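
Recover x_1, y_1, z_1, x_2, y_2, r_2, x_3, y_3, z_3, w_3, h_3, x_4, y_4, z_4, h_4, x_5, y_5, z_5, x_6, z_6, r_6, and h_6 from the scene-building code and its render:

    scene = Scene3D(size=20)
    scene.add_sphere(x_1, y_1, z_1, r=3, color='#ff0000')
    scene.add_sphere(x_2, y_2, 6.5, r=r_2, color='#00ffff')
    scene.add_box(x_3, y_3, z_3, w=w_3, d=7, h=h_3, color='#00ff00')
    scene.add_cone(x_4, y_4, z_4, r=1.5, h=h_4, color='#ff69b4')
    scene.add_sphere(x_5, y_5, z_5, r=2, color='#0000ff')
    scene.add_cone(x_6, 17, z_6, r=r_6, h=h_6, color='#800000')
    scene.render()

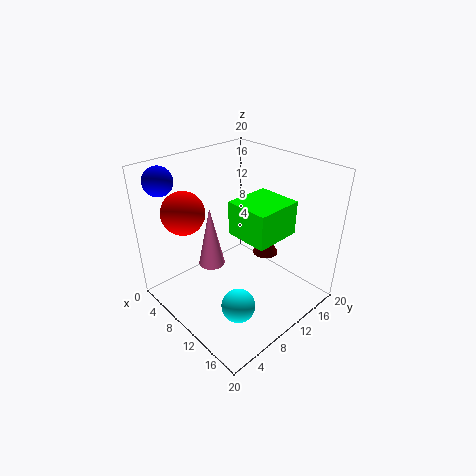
x_1 = 4.5
y_1 = 5
z_1 = 13.5
x_2 = 17
y_2 = 3.5
r_2 = 2
x_3 = 7.5
y_3 = 10.5
z_3 = 9.5
w_3 = 6.5
h_3 = 5
x_4 = 13
y_4 = 3
z_4 = 11
h_4 = 7
x_5 = 2.5
y_5 = 3
z_5 = 18
x_6 = 9
z_6 = 4
r_6 = 2
h_6 = 4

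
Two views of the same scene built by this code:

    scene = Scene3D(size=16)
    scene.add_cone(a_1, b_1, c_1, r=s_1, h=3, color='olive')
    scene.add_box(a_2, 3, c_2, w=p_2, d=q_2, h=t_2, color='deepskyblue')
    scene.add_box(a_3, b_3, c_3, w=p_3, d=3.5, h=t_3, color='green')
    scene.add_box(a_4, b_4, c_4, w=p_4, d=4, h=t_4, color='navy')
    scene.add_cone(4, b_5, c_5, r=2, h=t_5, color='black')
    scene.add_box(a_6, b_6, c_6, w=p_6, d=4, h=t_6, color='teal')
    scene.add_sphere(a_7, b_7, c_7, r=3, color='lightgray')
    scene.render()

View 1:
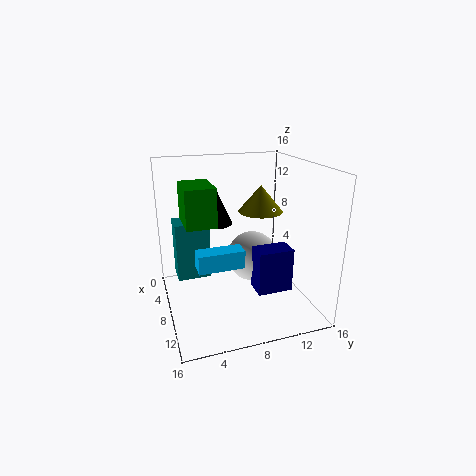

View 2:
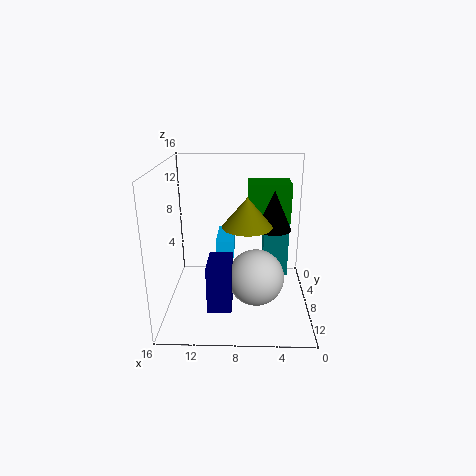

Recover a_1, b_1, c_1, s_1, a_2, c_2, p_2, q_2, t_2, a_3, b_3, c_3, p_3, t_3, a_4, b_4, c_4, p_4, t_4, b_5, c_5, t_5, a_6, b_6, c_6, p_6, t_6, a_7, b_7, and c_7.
a_1 = 7, b_1 = 11, c_1 = 10.5, s_1 = 2.5, a_2 = 8.5, c_2 = 5.5, p_2 = 2, q_2 = 5, t_2 = 2, a_3 = 2, b_3 = 2.5, c_3 = 9, p_3 = 5, t_3 = 4.5, a_4 = 8.5, b_4 = 9.5, c_4 = 2, p_4 = 2.5, t_4 = 5, b_5 = 6.5, c_5 = 8.5, t_5 = 4.5, a_6 = 2, b_6 = 1.5, c_6 = 2, p_6 = 3, t_6 = 7, a_7 = 6, b_7 = 10.5, c_7 = 4.5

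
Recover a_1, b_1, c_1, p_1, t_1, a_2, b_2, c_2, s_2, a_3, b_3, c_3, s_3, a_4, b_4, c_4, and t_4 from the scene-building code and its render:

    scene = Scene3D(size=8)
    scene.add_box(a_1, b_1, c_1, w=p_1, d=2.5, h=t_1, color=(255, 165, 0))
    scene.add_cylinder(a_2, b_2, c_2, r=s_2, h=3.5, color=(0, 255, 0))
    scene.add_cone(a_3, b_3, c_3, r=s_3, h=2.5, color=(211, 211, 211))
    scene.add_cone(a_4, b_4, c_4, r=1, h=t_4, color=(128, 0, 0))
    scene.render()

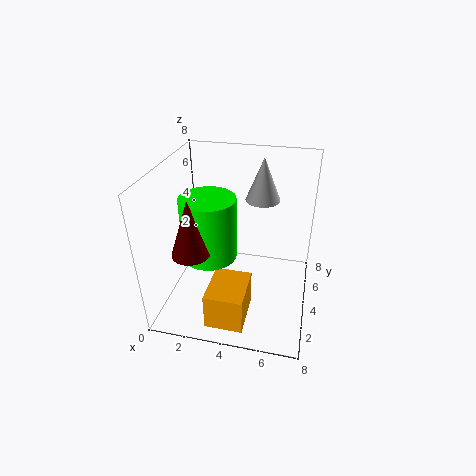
a_1 = 3, b_1 = 0.5, c_1 = 0.5, p_1 = 2, t_1 = 2, a_2 = 2.5, b_2 = 3.5, c_2 = 3, s_2 = 1.5, a_3 = 5, b_3 = 6, c_3 = 5.5, s_3 = 1, a_4 = 2, b_4 = 2, c_4 = 4, t_4 = 3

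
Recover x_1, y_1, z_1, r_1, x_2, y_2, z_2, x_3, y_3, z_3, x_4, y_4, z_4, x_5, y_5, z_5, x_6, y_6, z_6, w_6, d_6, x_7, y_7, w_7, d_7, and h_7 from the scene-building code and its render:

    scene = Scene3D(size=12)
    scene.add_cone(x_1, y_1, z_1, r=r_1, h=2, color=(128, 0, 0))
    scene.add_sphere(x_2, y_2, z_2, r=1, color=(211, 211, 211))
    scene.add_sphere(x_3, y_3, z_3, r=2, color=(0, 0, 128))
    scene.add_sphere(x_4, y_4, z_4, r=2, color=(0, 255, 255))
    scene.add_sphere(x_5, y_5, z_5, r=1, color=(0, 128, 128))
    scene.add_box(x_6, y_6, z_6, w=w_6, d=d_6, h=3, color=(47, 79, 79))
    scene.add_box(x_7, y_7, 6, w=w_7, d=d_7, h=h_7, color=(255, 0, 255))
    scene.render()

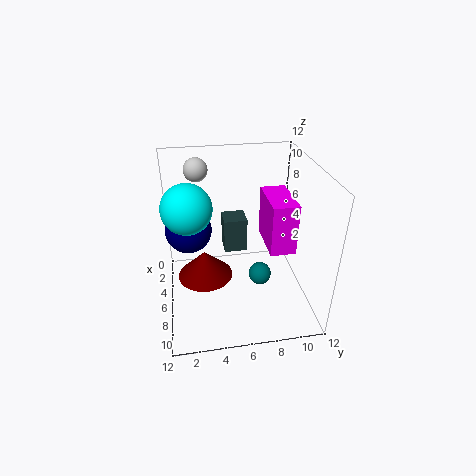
x_1 = 9, y_1 = 3, z_1 = 5, r_1 = 2, x_2 = 3, y_2 = 3, z_2 = 11, x_3 = 4, y_3 = 2, z_3 = 6, x_4 = 6, y_4 = 2, z_4 = 9, x_5 = 6, y_5 = 8, z_5 = 2, x_6 = 3, y_6 = 5, z_6 = 4, w_6 = 2, d_6 = 2, x_7 = 5, y_7 = 8, w_7 = 4, d_7 = 2, h_7 = 4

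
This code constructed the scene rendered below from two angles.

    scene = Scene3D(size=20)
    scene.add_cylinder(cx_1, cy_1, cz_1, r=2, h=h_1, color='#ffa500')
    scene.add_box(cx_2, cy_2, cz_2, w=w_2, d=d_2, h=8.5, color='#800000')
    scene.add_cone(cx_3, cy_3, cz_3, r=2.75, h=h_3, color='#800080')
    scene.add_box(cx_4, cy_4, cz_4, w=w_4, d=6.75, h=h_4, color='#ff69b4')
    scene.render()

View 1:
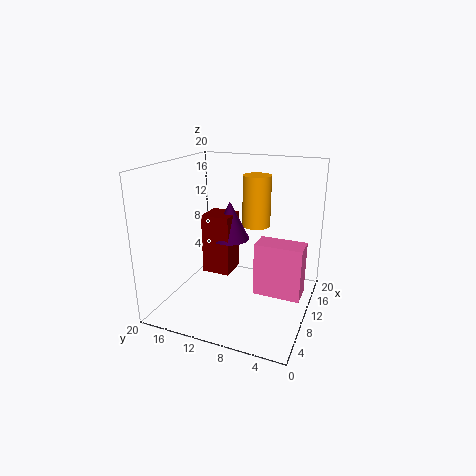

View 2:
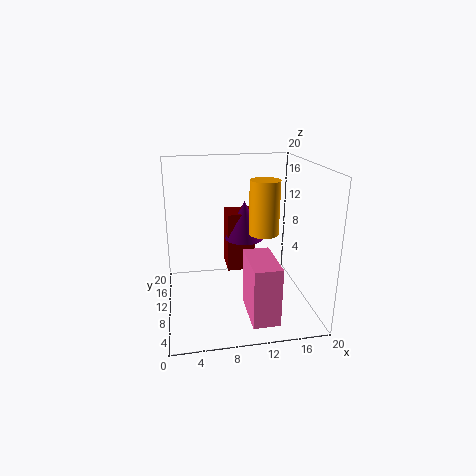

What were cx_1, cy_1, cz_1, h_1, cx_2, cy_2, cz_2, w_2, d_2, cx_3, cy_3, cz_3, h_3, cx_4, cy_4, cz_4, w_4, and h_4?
cx_1 = 13.25; cy_1 = 8.5; cz_1 = 11; h_1 = 7.25; cx_2 = 8.75; cy_2 = 11; cz_2 = 4.5; w_2 = 4; d_2 = 4; cx_3 = 11.25; cy_3 = 11.75; cz_3 = 9.25; h_3 = 5.5; cx_4 = 10.25; cy_4 = 1; cz_4 = 1.5; w_4 = 3.5; h_4 = 7.75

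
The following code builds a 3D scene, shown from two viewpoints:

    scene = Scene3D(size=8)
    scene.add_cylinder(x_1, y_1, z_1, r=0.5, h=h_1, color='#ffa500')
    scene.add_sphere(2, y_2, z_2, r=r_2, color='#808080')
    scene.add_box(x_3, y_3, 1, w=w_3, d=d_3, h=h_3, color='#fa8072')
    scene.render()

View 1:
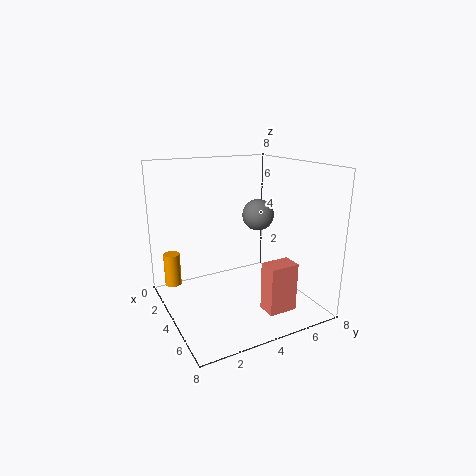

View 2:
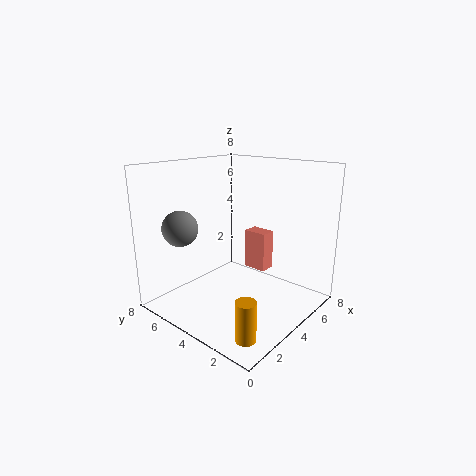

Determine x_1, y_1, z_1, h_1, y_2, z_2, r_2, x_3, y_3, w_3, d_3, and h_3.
x_1 = 1, y_1 = 1, z_1 = 0.5, h_1 = 2, y_2 = 6.5, z_2 = 4.5, r_2 = 1, x_3 = 6.5, y_3 = 4, w_3 = 1, d_3 = 1.5, h_3 = 2.5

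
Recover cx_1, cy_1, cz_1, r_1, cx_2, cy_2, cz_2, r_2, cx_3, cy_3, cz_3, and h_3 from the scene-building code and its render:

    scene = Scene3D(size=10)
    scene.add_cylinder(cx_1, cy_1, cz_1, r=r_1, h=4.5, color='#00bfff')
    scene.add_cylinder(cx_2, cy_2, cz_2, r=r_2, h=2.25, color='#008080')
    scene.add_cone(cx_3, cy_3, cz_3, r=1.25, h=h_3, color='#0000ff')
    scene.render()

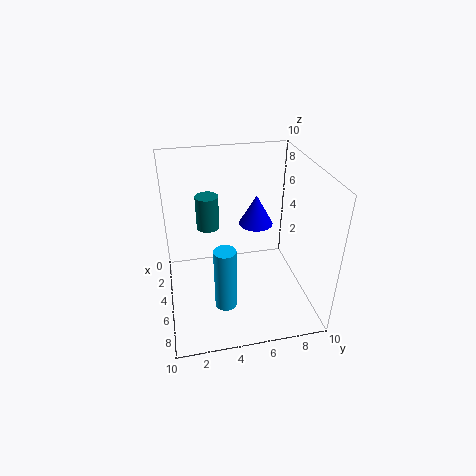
cx_1 = 6.75; cy_1 = 3.75; cz_1 = 0.75; r_1 = 0.75; cx_2 = 4.75; cy_2 = 3; cz_2 = 6; r_2 = 0.75; cx_3 = 3.25; cy_3 = 6.75; cz_3 = 5; h_3 = 2.25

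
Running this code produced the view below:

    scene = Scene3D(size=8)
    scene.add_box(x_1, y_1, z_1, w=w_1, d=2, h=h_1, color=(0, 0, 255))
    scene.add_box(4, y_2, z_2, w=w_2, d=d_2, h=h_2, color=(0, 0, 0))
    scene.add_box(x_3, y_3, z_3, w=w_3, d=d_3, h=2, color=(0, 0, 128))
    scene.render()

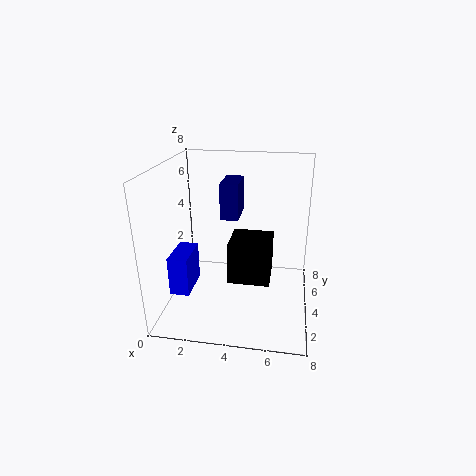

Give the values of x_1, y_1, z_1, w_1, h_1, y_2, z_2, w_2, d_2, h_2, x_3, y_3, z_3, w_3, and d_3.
x_1 = 1
y_1 = 1
z_1 = 2
w_1 = 1
h_1 = 2
y_2 = 1
z_2 = 3
w_2 = 2
d_2 = 2
h_2 = 2
x_3 = 3
y_3 = 4
z_3 = 5
w_3 = 1
d_3 = 2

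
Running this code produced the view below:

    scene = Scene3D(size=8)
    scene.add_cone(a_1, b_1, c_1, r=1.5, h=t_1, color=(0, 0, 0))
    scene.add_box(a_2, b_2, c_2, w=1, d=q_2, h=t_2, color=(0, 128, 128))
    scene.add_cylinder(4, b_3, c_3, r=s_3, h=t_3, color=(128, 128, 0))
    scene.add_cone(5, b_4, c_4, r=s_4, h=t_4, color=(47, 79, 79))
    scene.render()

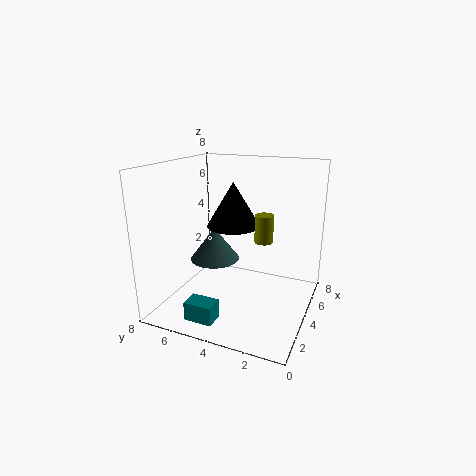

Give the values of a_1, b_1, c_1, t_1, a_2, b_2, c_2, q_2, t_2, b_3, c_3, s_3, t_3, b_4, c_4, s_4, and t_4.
a_1 = 4.5; b_1 = 4.5; c_1 = 4.5; t_1 = 2.5; a_2 = 0.5; b_2 = 4; c_2 = 0.5; q_2 = 1.5; t_2 = 1; b_3 = 2.5; c_3 = 4; s_3 = 0.5; t_3 = 1.5; b_4 = 6; c_4 = 2; s_4 = 1.5; t_4 = 2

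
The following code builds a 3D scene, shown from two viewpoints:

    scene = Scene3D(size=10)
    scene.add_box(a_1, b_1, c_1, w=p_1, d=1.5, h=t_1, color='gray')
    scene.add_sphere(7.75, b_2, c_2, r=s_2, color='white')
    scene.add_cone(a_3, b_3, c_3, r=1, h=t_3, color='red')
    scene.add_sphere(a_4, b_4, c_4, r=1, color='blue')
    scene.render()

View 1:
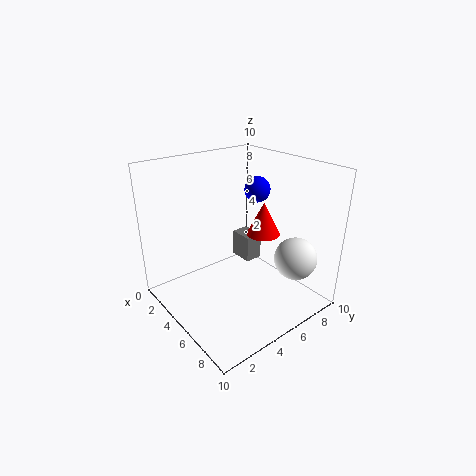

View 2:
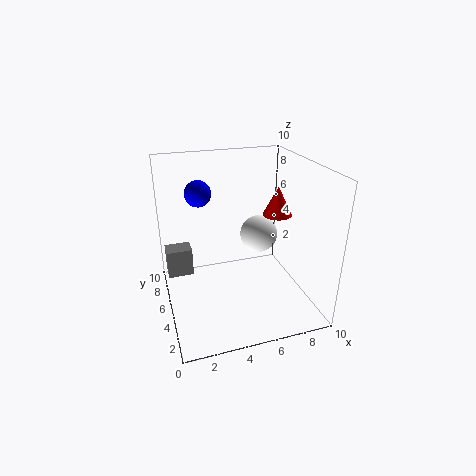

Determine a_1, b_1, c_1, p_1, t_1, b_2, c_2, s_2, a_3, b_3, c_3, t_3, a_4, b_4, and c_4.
a_1 = 0.25
b_1 = 8.25
c_1 = 0.5
p_1 = 2
t_1 = 2.25
b_2 = 8
c_2 = 3.5
s_2 = 1.5
a_3 = 7.75
b_3 = 4.75
c_3 = 6.5
t_3 = 2
a_4 = 3
b_4 = 8.5
c_4 = 7.25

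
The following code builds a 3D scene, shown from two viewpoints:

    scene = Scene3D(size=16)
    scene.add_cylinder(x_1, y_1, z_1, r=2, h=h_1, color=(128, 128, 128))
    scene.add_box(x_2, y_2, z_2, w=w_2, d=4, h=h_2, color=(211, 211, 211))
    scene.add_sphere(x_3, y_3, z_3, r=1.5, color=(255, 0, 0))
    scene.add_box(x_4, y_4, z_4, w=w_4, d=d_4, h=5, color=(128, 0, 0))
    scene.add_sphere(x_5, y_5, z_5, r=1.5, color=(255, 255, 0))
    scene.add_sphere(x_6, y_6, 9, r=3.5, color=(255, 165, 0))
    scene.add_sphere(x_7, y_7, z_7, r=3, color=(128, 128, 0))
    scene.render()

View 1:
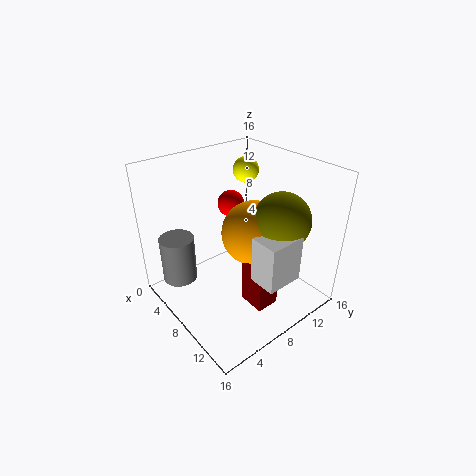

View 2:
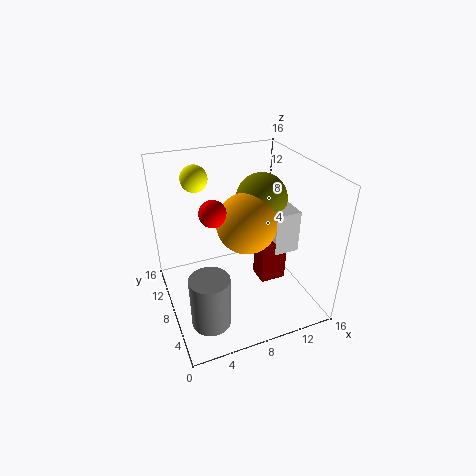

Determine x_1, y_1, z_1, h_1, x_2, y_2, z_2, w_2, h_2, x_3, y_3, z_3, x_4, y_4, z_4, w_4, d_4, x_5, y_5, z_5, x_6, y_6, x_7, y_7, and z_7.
x_1 = 3, y_1 = 3, z_1 = 2, h_1 = 5.5, x_2 = 12, y_2 = 6.5, z_2 = 5.5, w_2 = 3, h_2 = 5, x_3 = 5.5, y_3 = 9, z_3 = 11, x_4 = 10.5, y_4 = 6.5, z_4 = 2, w_4 = 3, d_4 = 2.5, x_5 = 4.5, y_5 = 12, z_5 = 14, x_6 = 9.5, y_6 = 9, x_7 = 12, y_7 = 10.5, z_7 = 11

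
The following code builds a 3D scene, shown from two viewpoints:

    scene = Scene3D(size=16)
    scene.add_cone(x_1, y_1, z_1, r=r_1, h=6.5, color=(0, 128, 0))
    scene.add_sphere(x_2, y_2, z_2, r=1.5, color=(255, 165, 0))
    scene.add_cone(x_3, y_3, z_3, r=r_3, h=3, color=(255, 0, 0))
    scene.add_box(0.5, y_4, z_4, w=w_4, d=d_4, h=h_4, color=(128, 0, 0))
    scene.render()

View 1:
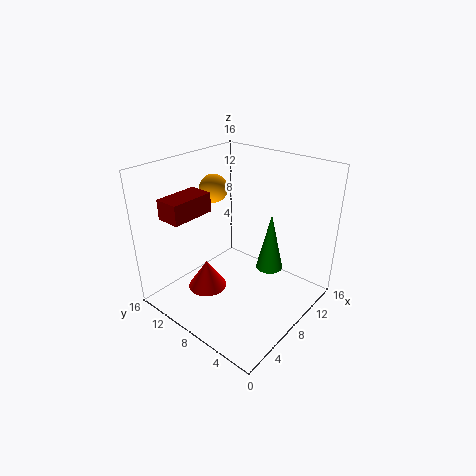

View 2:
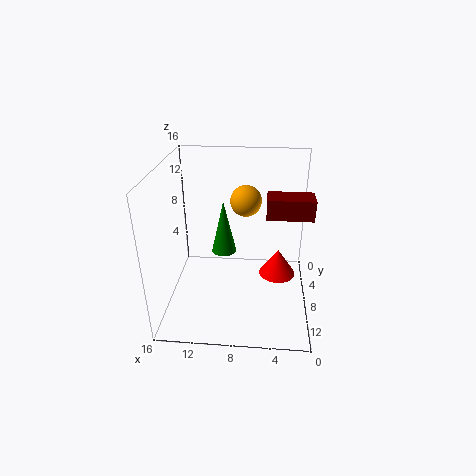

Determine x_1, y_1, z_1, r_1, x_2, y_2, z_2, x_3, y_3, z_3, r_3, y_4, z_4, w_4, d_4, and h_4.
x_1 = 10, y_1 = 5, z_1 = 4.5, r_1 = 1.5, x_2 = 7, y_2 = 10.5, z_2 = 13.5, x_3 = 3.5, y_3 = 8.5, z_3 = 4, r_3 = 2, y_4 = 9, z_4 = 12, w_4 = 4.5, d_4 = 2.5, h_4 = 2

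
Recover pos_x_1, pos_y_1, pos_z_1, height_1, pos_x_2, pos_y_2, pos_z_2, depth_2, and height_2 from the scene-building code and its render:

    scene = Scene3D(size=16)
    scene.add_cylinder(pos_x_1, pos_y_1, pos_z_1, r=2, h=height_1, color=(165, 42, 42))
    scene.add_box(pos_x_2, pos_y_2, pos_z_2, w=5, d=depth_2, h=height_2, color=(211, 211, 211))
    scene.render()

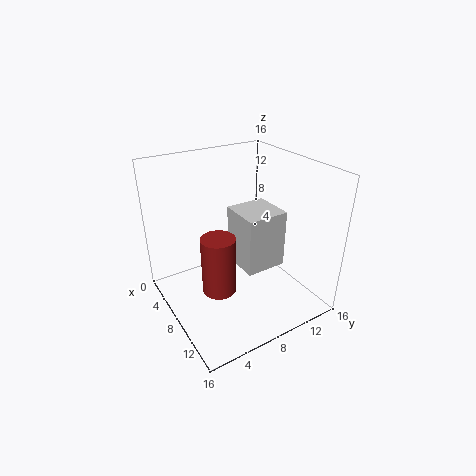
pos_x_1 = 7; pos_y_1 = 6; pos_z_1 = 1; height_1 = 7; pos_x_2 = 4; pos_y_2 = 9; pos_z_2 = 3; depth_2 = 5; height_2 = 7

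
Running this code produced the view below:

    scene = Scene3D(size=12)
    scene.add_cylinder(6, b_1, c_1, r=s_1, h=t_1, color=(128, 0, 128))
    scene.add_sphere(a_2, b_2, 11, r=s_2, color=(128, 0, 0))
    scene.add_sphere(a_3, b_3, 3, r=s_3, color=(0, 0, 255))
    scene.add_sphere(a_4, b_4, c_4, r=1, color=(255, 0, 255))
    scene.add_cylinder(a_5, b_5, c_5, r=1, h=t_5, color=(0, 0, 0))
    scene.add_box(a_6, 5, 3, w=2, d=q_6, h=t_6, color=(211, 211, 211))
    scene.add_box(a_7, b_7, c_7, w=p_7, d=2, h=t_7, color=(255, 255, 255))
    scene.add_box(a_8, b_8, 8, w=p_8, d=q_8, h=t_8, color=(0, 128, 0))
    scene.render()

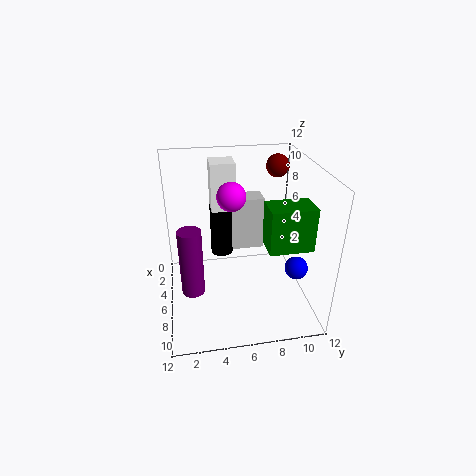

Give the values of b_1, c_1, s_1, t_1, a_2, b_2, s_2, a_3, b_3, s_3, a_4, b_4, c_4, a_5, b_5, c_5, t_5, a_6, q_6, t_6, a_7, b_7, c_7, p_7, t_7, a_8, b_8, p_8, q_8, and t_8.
b_1 = 2; c_1 = 1; s_1 = 1; t_1 = 6; a_2 = 3; b_2 = 10; s_2 = 1; a_3 = 7; b_3 = 11; s_3 = 1; a_4 = 9; b_4 = 5; c_4 = 11; a_5 = 3; b_5 = 5; c_5 = 3; t_5 = 5; a_6 = 1; q_6 = 4; t_6 = 5; a_7 = 3; b_7 = 4; c_7 = 8; p_7 = 2; t_7 = 4; a_8 = 10; b_8 = 7; p_8 = 2; q_8 = 3; t_8 = 3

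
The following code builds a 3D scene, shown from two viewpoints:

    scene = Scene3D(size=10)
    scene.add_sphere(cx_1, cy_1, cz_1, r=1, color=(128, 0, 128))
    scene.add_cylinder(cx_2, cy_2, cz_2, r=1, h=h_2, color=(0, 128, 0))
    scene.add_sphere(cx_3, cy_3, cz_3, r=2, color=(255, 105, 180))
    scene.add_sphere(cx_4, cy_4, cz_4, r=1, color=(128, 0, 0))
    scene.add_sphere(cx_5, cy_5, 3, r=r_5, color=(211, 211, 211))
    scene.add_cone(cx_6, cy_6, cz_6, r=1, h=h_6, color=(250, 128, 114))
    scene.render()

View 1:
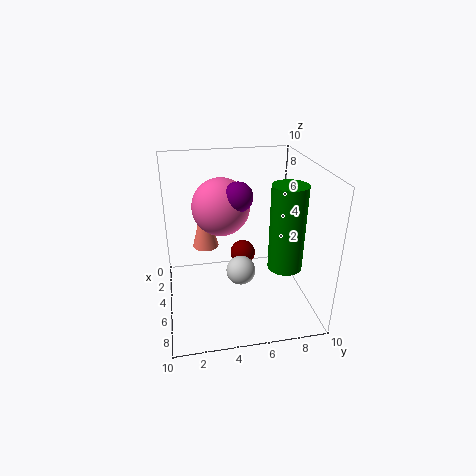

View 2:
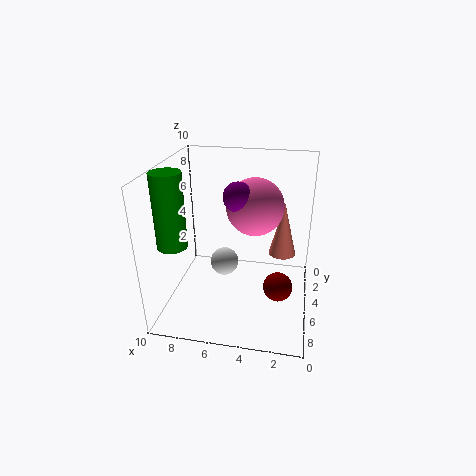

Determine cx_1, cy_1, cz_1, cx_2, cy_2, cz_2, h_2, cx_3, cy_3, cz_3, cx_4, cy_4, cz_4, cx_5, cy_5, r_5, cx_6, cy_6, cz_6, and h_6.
cx_1 = 5; cy_1 = 5; cz_1 = 8; cx_2 = 9; cy_2 = 7; cz_2 = 5; h_2 = 5; cx_3 = 4; cy_3 = 4; cz_3 = 7; cx_4 = 2; cy_4 = 6; cz_4 = 2; cx_5 = 6; cy_5 = 5; r_5 = 1; cx_6 = 2; cy_6 = 3; cz_6 = 3; h_6 = 4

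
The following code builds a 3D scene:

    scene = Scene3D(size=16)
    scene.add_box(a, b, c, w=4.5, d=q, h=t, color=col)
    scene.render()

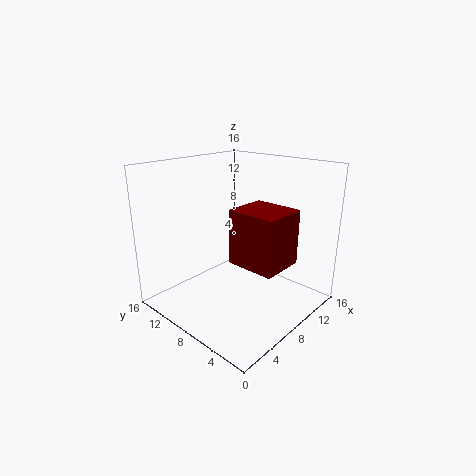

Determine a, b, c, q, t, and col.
a = 4.5, b = 1, c = 7, q = 5, t = 5.5, col = 'maroon'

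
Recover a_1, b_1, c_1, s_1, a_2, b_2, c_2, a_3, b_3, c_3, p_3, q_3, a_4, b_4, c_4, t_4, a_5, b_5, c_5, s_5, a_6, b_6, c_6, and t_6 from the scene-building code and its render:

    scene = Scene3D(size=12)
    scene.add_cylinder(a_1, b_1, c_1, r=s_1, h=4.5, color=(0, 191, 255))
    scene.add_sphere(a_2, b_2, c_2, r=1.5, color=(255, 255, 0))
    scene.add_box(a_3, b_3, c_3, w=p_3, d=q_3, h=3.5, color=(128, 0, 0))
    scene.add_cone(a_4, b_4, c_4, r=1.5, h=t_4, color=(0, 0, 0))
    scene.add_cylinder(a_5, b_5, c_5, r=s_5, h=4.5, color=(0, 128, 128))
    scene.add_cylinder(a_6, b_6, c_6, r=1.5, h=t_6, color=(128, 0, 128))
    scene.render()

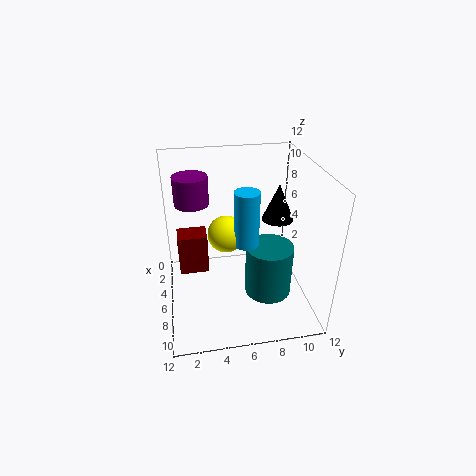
a_1 = 7
b_1 = 6.5
c_1 = 6
s_1 = 1
a_2 = 6
b_2 = 5
c_2 = 6.5
a_3 = 3.5
b_3 = 1
c_3 = 2.5
p_3 = 2
q_3 = 2.5
a_4 = 2.5
b_4 = 10.5
c_4 = 5.5
t_4 = 3.5
a_5 = 7
b_5 = 8.5
c_5 = 1
s_5 = 2
a_6 = 3
b_6 = 2.5
c_6 = 8
t_6 = 2.5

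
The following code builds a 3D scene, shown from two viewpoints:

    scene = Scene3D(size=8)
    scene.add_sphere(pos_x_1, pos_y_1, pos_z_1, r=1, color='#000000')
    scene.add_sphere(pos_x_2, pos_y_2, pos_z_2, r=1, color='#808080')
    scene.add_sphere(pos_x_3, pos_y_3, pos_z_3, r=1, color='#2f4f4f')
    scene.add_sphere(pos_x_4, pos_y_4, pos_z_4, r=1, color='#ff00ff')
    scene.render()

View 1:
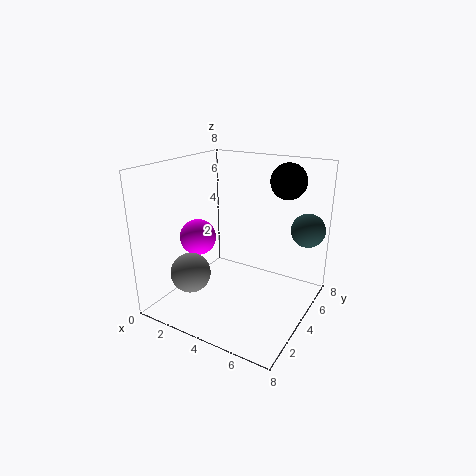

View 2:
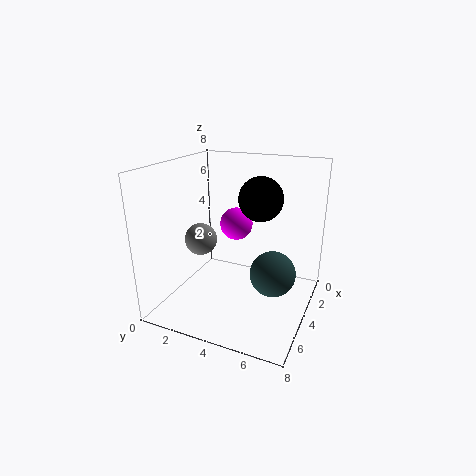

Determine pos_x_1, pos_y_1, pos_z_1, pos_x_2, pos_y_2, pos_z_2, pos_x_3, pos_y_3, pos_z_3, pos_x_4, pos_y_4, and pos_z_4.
pos_x_1 = 6, pos_y_1 = 6, pos_z_1 = 7, pos_x_2 = 3, pos_y_2 = 1, pos_z_2 = 3, pos_x_3 = 7, pos_y_3 = 7, pos_z_3 = 4, pos_x_4 = 2, pos_y_4 = 3, pos_z_4 = 4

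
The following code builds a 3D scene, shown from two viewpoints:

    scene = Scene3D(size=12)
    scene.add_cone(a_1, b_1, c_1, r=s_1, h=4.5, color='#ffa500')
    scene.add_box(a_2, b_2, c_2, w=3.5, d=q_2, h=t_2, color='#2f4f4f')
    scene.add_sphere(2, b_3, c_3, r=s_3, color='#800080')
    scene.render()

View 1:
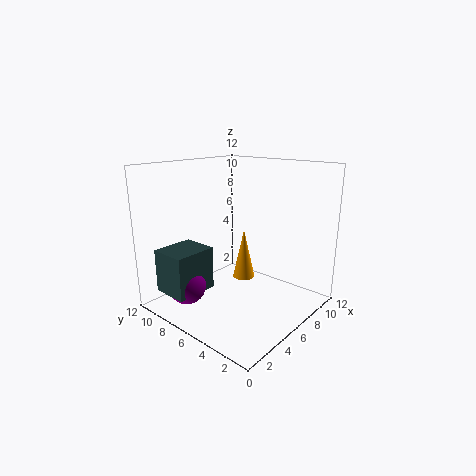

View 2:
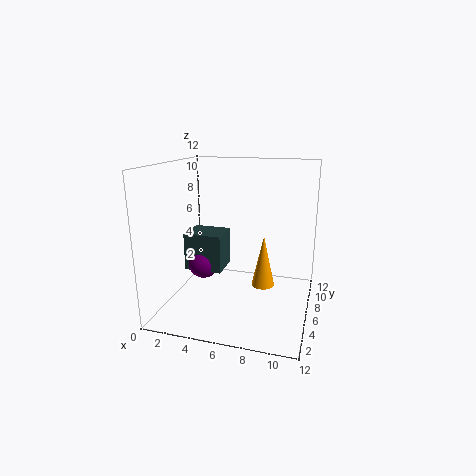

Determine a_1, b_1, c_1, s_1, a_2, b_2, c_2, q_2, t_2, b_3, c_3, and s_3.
a_1 = 8
b_1 = 7
c_1 = 1.5
s_1 = 1
a_2 = 0.5
b_2 = 7
c_2 = 2
q_2 = 3
t_2 = 3.5
b_3 = 8
c_3 = 2.5
s_3 = 1.5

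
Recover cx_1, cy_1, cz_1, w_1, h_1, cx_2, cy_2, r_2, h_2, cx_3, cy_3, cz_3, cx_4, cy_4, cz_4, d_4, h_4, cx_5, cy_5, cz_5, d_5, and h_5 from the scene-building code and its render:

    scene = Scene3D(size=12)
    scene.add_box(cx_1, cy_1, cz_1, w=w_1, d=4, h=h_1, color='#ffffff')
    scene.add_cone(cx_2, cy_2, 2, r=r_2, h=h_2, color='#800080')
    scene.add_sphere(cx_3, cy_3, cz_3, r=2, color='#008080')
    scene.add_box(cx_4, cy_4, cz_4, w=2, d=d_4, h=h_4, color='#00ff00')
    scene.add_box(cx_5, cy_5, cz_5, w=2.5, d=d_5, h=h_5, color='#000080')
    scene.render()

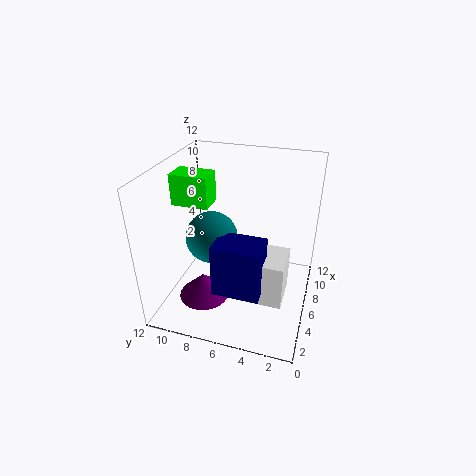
cx_1 = 2; cy_1 = 1.5; cz_1 = 3; w_1 = 3; h_1 = 3.5; cx_2 = 3; cy_2 = 8; r_2 = 2; h_2 = 2; cx_3 = 4; cy_3 = 7.5; cz_3 = 7; cx_4 = 4.5; cy_4 = 8; cz_4 = 9; d_4 = 3; h_4 = 2.5; cx_5 = 1; cy_5 = 3; cz_5 = 4; d_5 = 3.5; h_5 = 4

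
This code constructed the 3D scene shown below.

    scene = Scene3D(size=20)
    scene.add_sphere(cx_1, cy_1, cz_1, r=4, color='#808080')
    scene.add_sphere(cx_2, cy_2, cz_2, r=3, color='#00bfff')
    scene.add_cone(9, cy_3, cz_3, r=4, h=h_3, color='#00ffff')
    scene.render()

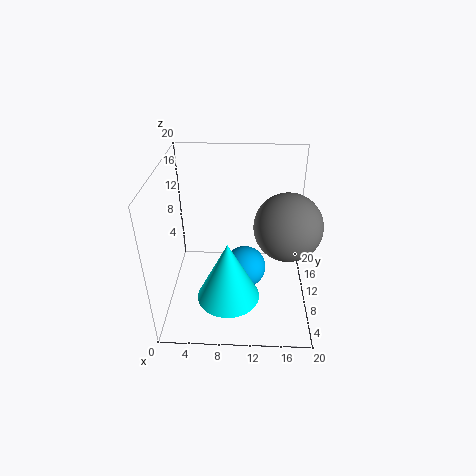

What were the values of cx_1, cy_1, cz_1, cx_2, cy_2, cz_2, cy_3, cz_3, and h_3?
cx_1 = 16
cy_1 = 5
cz_1 = 15
cx_2 = 11
cy_2 = 10
cz_2 = 5
cy_3 = 4
cz_3 = 5
h_3 = 8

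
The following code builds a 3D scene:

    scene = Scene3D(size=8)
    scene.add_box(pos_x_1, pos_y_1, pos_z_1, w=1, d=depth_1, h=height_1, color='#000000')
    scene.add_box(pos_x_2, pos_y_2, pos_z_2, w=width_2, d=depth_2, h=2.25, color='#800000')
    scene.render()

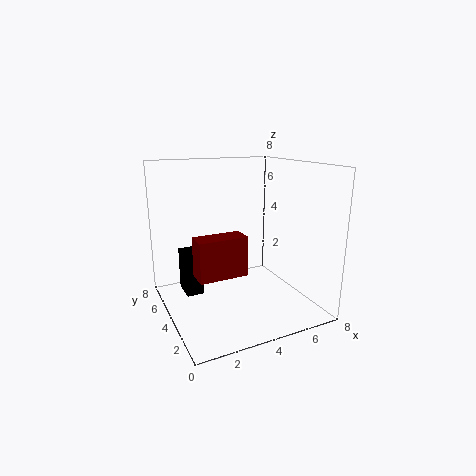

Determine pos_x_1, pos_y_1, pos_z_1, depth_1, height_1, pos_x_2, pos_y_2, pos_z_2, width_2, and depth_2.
pos_x_1 = 1.25
pos_y_1 = 5
pos_z_1 = 0.5
depth_1 = 1.5
height_1 = 2.5
pos_x_2 = 1.5
pos_y_2 = 3.25
pos_z_2 = 2
width_2 = 2.75
depth_2 = 1.25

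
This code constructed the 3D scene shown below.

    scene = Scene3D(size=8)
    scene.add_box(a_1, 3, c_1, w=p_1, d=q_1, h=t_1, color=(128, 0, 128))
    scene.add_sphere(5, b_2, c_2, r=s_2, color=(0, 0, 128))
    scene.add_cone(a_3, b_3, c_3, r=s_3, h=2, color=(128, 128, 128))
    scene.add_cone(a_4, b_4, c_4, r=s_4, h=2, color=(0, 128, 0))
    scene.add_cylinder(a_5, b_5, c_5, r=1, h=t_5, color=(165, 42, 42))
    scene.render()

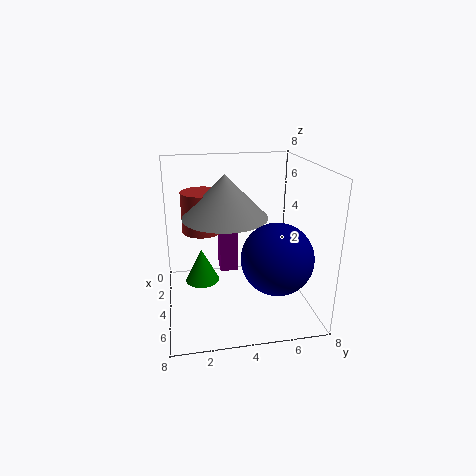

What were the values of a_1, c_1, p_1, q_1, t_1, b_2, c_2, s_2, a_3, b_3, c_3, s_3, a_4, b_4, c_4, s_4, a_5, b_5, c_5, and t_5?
a_1 = 3
c_1 = 2
p_1 = 1
q_1 = 1
t_1 = 3
b_2 = 6
c_2 = 3
s_2 = 2
a_3 = 6
b_3 = 3
c_3 = 6
s_3 = 2
a_4 = 3
b_4 = 2
c_4 = 1
s_4 = 1
a_5 = 5
b_5 = 2
c_5 = 5
t_5 = 2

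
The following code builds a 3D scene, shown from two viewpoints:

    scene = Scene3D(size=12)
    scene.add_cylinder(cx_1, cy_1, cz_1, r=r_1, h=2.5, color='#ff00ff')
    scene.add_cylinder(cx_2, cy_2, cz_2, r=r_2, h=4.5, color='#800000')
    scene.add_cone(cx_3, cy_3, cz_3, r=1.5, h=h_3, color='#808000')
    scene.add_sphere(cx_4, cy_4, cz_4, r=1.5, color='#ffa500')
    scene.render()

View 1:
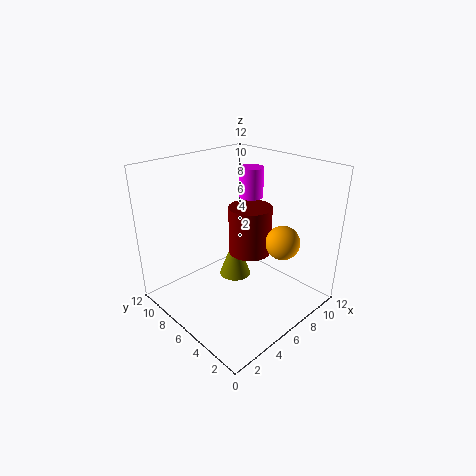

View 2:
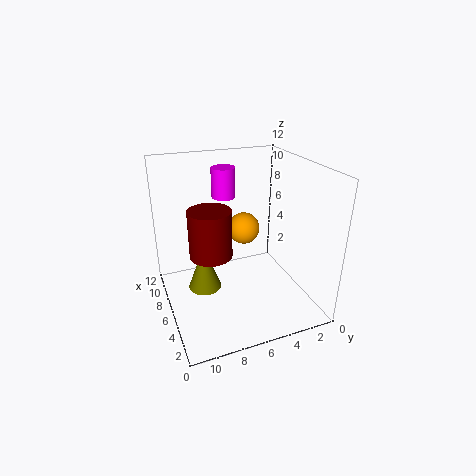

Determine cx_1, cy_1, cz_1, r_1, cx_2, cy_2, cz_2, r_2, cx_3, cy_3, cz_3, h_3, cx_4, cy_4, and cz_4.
cx_1 = 8, cy_1 = 6.5, cz_1 = 9, r_1 = 1, cx_2 = 9, cy_2 = 7.5, cz_2 = 3, r_2 = 2, cx_3 = 8, cy_3 = 8.5, cz_3 = 0.5, h_3 = 4, cx_4 = 9.5, cy_4 = 4, cz_4 = 5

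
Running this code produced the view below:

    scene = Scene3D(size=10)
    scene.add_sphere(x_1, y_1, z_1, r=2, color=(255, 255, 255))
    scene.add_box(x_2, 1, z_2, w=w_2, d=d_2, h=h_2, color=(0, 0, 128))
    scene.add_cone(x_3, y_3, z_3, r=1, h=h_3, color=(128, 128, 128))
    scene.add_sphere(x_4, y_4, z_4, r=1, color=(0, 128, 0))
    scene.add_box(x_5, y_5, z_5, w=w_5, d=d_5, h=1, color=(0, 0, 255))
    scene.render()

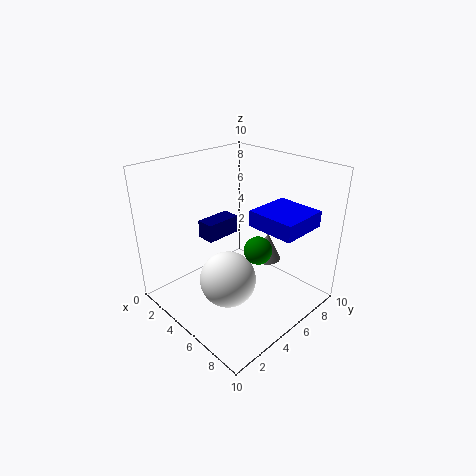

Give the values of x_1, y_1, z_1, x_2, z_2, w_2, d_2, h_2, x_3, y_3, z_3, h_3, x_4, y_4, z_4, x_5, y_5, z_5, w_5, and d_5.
x_1 = 5, y_1 = 4, z_1 = 2, x_2 = 6, z_2 = 7, w_2 = 1, d_2 = 2, h_2 = 1, x_3 = 6, y_3 = 7, z_3 = 3, h_3 = 2, x_4 = 6, y_4 = 6, z_4 = 4, x_5 = 7, y_5 = 4, z_5 = 7, w_5 = 3, d_5 = 3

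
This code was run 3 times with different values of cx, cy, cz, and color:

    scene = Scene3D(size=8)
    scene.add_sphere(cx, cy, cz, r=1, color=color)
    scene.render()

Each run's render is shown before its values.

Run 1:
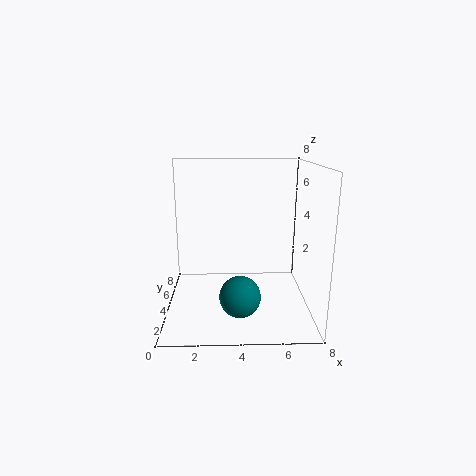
cx = 4; cy = 1; cz = 2; color = 'teal'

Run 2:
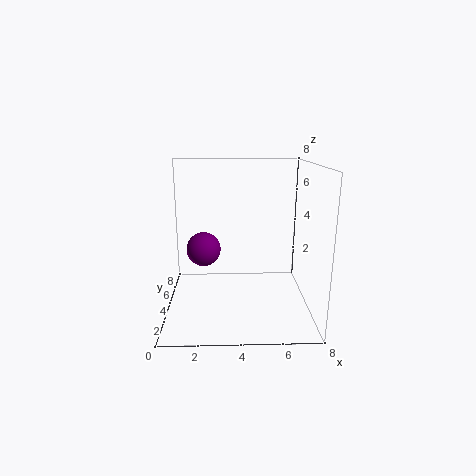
cx = 2; cy = 5; cz = 3; color = 'purple'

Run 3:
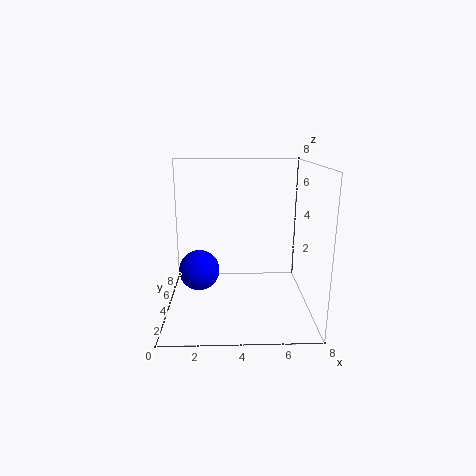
cx = 2; cy = 2; cz = 3; color = 'blue'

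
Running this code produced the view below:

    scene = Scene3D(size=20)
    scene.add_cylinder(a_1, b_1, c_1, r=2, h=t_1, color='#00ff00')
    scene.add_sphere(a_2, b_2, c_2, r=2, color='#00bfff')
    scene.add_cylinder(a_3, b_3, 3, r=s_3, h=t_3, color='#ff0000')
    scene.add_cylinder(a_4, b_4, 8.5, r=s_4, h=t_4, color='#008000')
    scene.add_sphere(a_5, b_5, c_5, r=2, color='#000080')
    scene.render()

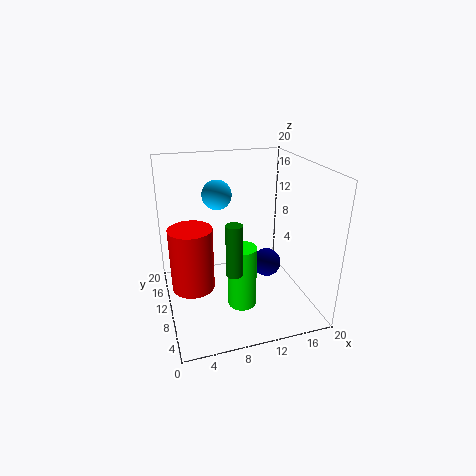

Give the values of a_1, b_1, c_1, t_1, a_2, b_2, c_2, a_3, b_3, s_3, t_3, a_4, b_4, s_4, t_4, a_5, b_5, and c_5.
a_1 = 10
b_1 = 8
c_1 = 0.5
t_1 = 9
a_2 = 7.5
b_2 = 11.5
c_2 = 16
a_3 = 3.5
b_3 = 10.5
s_3 = 3
t_3 = 9
a_4 = 7.5
b_4 = 3.5
s_4 = 1
t_4 = 6.5
a_5 = 14
b_5 = 9
c_5 = 6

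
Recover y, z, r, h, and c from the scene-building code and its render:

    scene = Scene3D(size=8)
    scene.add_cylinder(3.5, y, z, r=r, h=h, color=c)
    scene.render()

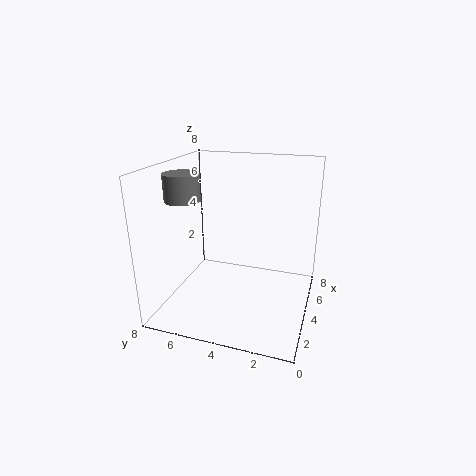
y = 7
z = 6
r = 1
h = 1.5
c = 'gray'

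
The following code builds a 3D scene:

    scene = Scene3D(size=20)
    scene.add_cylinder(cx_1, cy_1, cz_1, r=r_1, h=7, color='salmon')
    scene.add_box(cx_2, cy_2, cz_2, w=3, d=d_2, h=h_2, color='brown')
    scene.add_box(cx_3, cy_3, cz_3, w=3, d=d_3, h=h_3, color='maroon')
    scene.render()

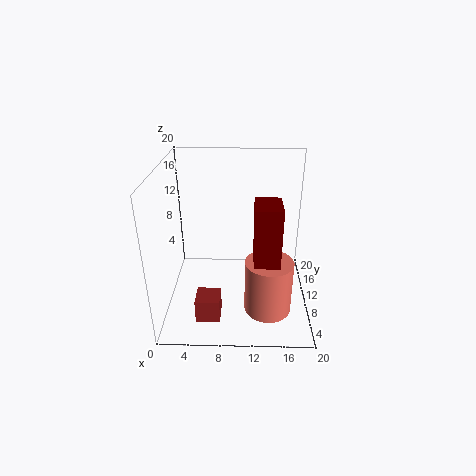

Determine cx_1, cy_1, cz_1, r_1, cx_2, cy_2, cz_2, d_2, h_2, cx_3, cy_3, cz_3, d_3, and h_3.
cx_1 = 14; cy_1 = 4; cz_1 = 3; r_1 = 3; cx_2 = 5; cy_2 = 1; cz_2 = 3; d_2 = 3; h_2 = 3; cx_3 = 12; cy_3 = 1; cz_3 = 11; d_3 = 4; h_3 = 7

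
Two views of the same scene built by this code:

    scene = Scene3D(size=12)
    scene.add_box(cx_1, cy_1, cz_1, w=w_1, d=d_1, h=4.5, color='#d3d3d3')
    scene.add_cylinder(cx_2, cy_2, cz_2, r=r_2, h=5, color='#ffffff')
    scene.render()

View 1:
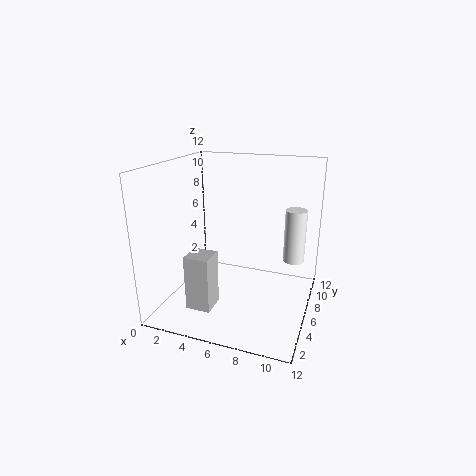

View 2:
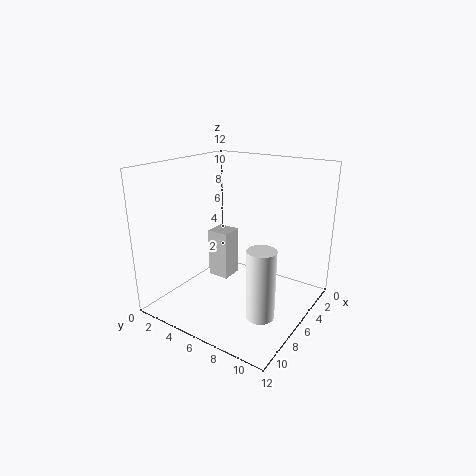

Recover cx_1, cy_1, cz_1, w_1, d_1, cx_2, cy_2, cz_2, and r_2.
cx_1 = 3; cy_1 = 2; cz_1 = 1; w_1 = 2; d_1 = 2; cx_2 = 10; cy_2 = 10.5; cz_2 = 2.5; r_2 = 1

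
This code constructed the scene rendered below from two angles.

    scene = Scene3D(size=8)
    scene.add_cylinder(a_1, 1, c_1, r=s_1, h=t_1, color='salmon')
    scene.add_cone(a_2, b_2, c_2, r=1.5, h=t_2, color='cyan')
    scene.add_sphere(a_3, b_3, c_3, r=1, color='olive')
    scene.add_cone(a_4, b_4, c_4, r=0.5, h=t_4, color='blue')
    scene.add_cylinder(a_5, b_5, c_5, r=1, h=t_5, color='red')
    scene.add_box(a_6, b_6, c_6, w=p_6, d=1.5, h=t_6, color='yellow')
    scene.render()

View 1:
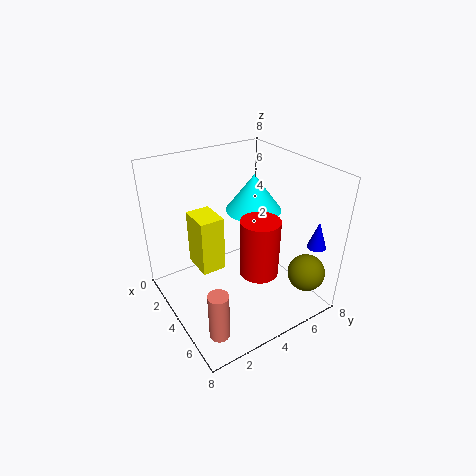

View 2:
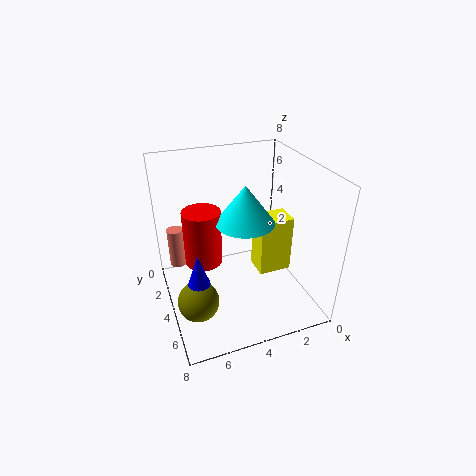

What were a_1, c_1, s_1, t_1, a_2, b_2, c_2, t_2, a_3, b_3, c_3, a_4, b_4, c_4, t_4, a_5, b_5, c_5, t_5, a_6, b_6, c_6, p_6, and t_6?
a_1 = 7
c_1 = 1
s_1 = 0.5
t_1 = 2.5
a_2 = 4
b_2 = 5
c_2 = 5.5
t_2 = 2
a_3 = 7
b_3 = 6.5
c_3 = 2.5
a_4 = 7
b_4 = 7
c_4 = 4
t_4 = 1.5
a_5 = 6
b_5 = 4
c_5 = 3
t_5 = 3
a_6 = 0.5
b_6 = 2.5
c_6 = 1
p_6 = 2
t_6 = 3.5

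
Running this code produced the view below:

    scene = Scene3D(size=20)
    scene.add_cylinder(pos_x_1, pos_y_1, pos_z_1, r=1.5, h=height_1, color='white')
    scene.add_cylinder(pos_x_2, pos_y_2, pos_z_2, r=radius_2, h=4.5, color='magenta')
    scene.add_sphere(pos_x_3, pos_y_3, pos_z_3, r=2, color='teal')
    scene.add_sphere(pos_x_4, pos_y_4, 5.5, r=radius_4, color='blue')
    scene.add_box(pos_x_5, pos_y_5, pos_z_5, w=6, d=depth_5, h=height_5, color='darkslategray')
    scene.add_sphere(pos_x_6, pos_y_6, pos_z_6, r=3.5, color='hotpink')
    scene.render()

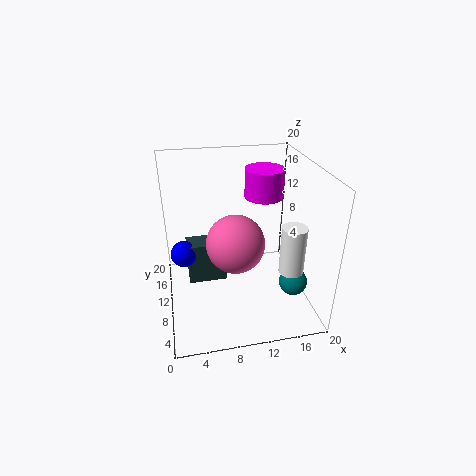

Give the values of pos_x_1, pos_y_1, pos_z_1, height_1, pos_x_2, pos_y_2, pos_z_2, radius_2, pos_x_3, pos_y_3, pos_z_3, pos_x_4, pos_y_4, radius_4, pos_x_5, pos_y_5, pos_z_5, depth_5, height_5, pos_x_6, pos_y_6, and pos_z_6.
pos_x_1 = 15; pos_y_1 = 2.5; pos_z_1 = 9; height_1 = 6; pos_x_2 = 15.5; pos_y_2 = 16.5; pos_z_2 = 13; radius_2 = 3; pos_x_3 = 17.5; pos_y_3 = 7; pos_z_3 = 3.5; pos_x_4 = 2.5; pos_y_4 = 14.5; radius_4 = 2; pos_x_5 = 3; pos_y_5 = 13.5; pos_z_5 = 0.5; depth_5 = 3.5; height_5 = 6.5; pos_x_6 = 8.5; pos_y_6 = 4.5; pos_z_6 = 12.5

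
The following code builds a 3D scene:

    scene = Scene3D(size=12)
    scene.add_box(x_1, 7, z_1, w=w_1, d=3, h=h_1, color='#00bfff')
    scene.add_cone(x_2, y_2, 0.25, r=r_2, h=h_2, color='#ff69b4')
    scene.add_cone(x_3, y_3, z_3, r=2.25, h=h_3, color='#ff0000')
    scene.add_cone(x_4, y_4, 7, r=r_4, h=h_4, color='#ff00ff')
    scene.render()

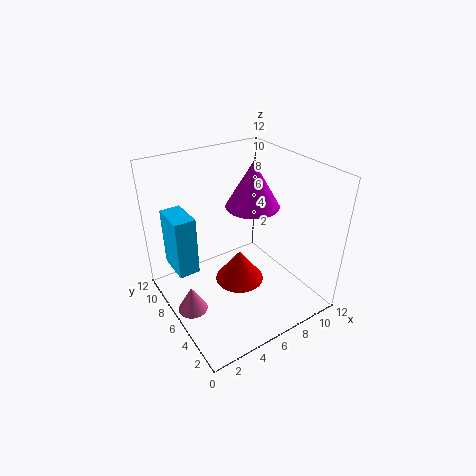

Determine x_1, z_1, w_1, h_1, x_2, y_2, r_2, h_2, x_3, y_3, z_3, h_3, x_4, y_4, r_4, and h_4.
x_1 = 1, z_1 = 3.25, w_1 = 1.75, h_1 = 5, x_2 = 1.5, y_2 = 6.25, r_2 = 1.25, h_2 = 2.25, x_3 = 7, y_3 = 7.25, z_3 = 0.5, h_3 = 3, x_4 = 9.25, y_4 = 8.5, r_4 = 2.5, h_4 = 4.25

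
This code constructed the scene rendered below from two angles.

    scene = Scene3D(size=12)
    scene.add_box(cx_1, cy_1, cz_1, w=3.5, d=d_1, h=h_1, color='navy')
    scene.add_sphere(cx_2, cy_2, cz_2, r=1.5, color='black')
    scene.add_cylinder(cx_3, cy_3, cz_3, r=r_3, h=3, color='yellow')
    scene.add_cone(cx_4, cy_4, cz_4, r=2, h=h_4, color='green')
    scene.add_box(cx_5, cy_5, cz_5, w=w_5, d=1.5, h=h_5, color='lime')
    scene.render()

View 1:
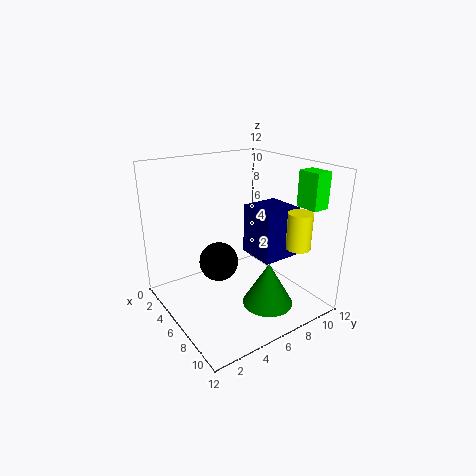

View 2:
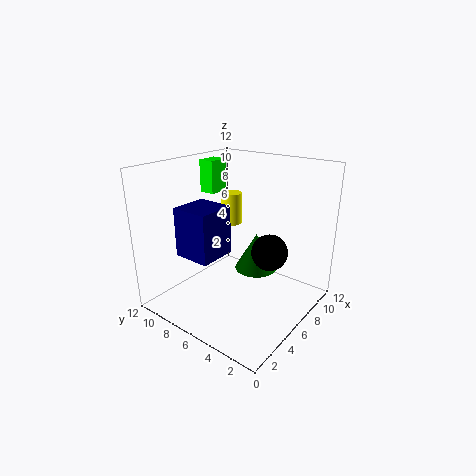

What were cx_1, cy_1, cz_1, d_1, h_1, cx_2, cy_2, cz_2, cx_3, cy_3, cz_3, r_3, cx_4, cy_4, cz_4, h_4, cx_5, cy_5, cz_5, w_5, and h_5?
cx_1 = 4, cy_1 = 8, cz_1 = 3.5, d_1 = 3.5, h_1 = 4.5, cx_2 = 7, cy_2 = 3.5, cz_2 = 5, cx_3 = 9.5, cy_3 = 9.5, cz_3 = 5.5, r_3 = 1, cx_4 = 9.5, cy_4 = 6.5, cz_4 = 1.5, h_4 = 3.5, cx_5 = 8, cy_5 = 10.5, cz_5 = 8.5, w_5 = 2, h_5 = 3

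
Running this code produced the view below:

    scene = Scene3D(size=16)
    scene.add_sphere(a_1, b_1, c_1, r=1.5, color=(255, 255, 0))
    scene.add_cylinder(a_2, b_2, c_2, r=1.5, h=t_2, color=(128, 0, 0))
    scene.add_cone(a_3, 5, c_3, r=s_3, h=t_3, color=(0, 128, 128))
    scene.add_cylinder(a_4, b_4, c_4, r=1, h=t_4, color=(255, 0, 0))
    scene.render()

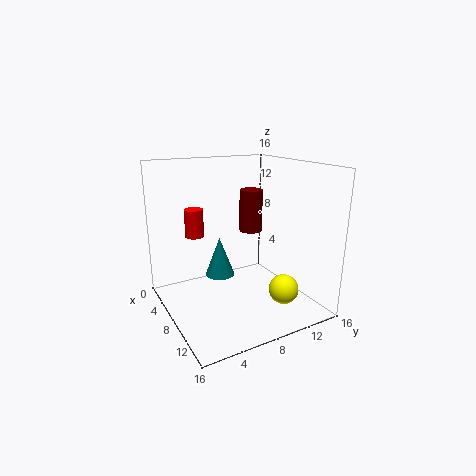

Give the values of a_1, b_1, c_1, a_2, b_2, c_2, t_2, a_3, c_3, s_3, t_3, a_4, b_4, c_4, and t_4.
a_1 = 14
b_1 = 10
c_1 = 4
a_2 = 2.5
b_2 = 13
c_2 = 6.5
t_2 = 5.5
a_3 = 9.5
c_3 = 5
s_3 = 1.5
t_3 = 4
a_4 = 6.5
b_4 = 3.5
c_4 = 8.5
t_4 = 3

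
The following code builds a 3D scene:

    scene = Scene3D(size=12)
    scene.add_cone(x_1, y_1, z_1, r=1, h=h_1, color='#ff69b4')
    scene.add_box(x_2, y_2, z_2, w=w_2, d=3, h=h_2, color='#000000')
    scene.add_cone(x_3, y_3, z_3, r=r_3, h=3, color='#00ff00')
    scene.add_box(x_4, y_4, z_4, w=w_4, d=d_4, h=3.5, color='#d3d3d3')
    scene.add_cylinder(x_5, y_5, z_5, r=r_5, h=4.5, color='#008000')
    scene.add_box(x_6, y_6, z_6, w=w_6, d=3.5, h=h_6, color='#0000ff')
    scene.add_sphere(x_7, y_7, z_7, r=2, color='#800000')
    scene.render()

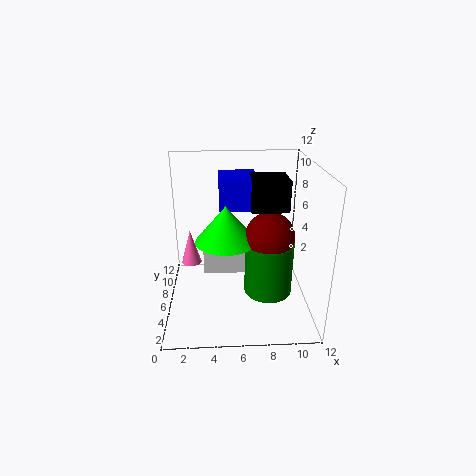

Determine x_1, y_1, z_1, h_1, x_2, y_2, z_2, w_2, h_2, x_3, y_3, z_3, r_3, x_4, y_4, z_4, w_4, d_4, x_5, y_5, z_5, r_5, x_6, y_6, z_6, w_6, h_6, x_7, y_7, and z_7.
x_1 = 1.5, y_1 = 11, z_1 = 1, h_1 = 3.5, x_2 = 7, y_2 = 5, z_2 = 8.5, w_2 = 3, h_2 = 2.5, x_3 = 5, y_3 = 5.5, z_3 = 6, r_3 = 2.5, x_4 = 3, y_4 = 7, z_4 = 2, w_4 = 4, d_4 = 2, x_5 = 8.5, y_5 = 5, z_5 = 1.5, r_5 = 2, x_6 = 4.5, y_6 = 5.5, z_6 = 8.5, w_6 = 3, h_6 = 2.5, x_7 = 8.5, y_7 = 5, z_7 = 6.5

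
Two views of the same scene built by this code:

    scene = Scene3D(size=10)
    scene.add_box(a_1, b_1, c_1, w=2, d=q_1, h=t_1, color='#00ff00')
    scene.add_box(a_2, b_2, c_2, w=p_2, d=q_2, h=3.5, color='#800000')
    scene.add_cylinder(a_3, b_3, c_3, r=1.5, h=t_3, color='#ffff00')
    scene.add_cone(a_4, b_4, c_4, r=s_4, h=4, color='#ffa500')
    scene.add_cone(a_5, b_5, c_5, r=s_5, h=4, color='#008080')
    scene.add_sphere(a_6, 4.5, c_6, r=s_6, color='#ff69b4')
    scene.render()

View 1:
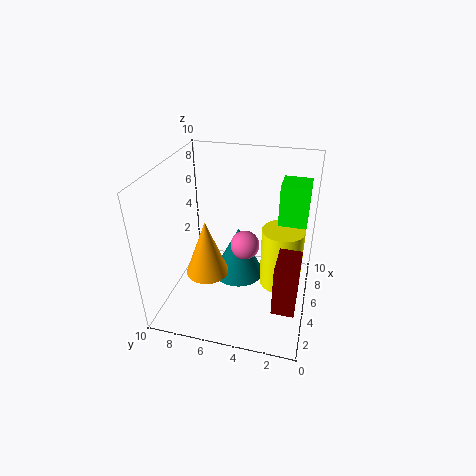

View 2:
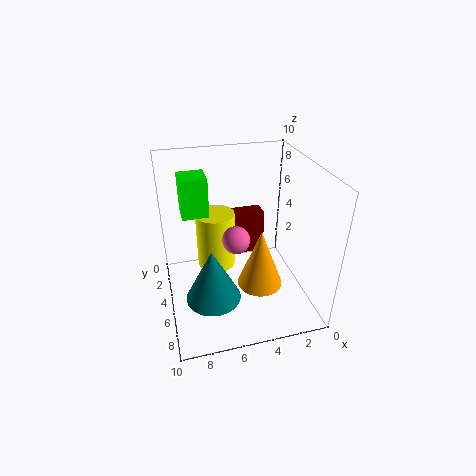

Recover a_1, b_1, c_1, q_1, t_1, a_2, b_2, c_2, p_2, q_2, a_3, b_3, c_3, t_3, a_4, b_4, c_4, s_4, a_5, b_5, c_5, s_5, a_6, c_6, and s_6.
a_1 = 6.5; b_1 = 0.5; c_1 = 5.5; q_1 = 2; t_1 = 3; a_2 = 2; b_2 = 0.5; c_2 = 1.5; p_2 = 2.5; q_2 = 1.5; a_3 = 6; b_3 = 2; c_3 = 1; t_3 = 4.5; a_4 = 4; b_4 = 7; c_4 = 2.5; s_4 = 1.5; a_5 = 7; b_5 = 5.5; c_5 = 0.5; s_5 = 2; a_6 = 5; c_6 = 4.5; s_6 = 1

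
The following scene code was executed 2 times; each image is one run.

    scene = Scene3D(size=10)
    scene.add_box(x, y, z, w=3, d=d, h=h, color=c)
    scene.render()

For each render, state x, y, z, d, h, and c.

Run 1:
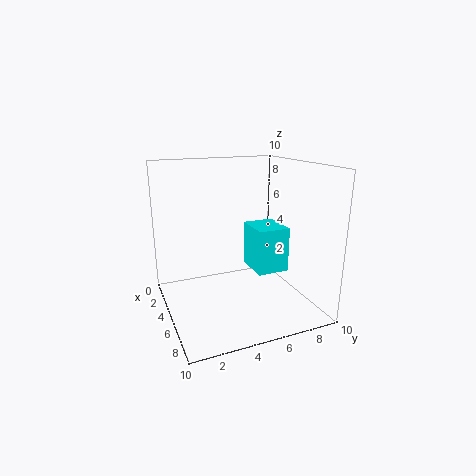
x = 1.5
y = 7
z = 1.5
d = 2.5
h = 3.5
c = 'cyan'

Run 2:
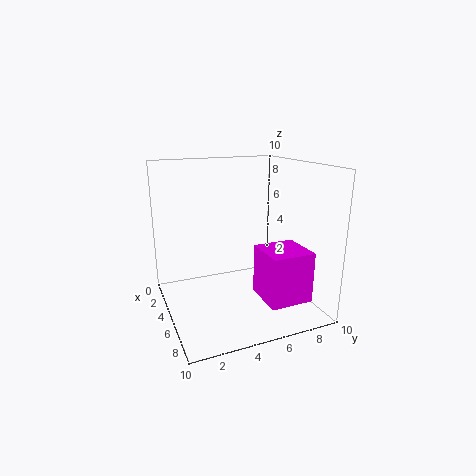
x = 5.5
y = 6
z = 1
d = 3
h = 3.5
c = 'magenta'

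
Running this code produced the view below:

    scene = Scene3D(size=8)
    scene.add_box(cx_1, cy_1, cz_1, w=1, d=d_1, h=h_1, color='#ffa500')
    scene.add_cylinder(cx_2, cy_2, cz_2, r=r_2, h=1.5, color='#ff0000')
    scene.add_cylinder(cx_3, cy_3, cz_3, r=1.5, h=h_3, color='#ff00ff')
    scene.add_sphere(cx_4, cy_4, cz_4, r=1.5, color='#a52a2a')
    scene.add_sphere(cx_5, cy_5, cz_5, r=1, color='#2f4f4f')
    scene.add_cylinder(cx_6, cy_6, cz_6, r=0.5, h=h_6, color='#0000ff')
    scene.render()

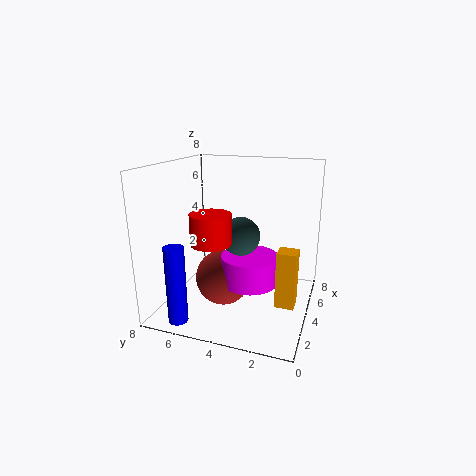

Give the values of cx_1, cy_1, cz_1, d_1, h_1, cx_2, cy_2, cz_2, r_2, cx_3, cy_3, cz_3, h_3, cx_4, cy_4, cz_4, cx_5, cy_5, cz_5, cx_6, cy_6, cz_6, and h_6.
cx_1 = 2.5, cy_1 = 0.5, cz_1 = 1, d_1 = 1, h_1 = 3, cx_2 = 1.5, cy_2 = 4.5, cz_2 = 4.5, r_2 = 1, cx_3 = 3, cy_3 = 3, cz_3 = 2, h_3 = 1.5, cx_4 = 3, cy_4 = 4.5, cz_4 = 2, cx_5 = 3, cy_5 = 3.5, cz_5 = 4.5, cx_6 = 0.5, cy_6 = 6, cz_6 = 0.5, h_6 = 4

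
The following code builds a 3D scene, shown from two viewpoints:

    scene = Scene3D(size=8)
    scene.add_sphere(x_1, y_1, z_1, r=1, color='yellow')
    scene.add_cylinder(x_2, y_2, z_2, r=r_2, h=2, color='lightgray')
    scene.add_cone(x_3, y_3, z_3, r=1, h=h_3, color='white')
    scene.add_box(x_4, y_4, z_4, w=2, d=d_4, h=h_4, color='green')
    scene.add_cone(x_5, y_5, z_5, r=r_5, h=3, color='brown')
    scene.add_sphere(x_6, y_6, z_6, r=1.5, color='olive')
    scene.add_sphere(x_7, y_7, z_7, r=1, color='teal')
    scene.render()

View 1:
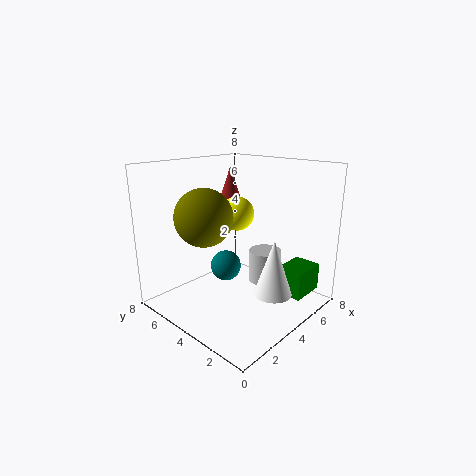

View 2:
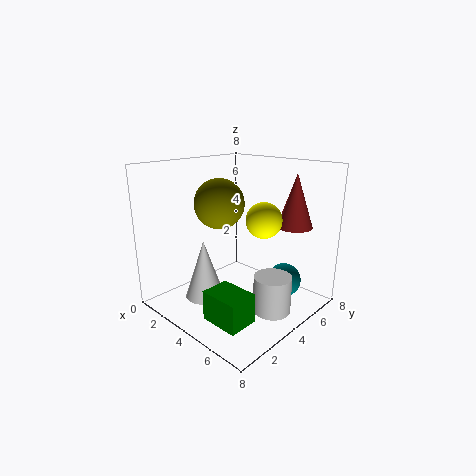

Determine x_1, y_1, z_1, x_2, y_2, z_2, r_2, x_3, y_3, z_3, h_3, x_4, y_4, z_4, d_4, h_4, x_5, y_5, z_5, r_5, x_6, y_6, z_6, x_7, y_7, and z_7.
x_1 = 5
y_1 = 5
z_1 = 5
x_2 = 6.5
y_2 = 4
z_2 = 0.5
r_2 = 1
x_3 = 4
y_3 = 1.5
z_3 = 1.5
h_3 = 3
x_4 = 5
y_4 = 0.5
z_4 = 1
d_4 = 1.5
h_4 = 1.5
x_5 = 6
y_5 = 6.5
z_5 = 4.5
r_5 = 1
x_6 = 2
y_6 = 4.5
z_6 = 5.5
x_7 = 5.5
y_7 = 6.5
z_7 = 1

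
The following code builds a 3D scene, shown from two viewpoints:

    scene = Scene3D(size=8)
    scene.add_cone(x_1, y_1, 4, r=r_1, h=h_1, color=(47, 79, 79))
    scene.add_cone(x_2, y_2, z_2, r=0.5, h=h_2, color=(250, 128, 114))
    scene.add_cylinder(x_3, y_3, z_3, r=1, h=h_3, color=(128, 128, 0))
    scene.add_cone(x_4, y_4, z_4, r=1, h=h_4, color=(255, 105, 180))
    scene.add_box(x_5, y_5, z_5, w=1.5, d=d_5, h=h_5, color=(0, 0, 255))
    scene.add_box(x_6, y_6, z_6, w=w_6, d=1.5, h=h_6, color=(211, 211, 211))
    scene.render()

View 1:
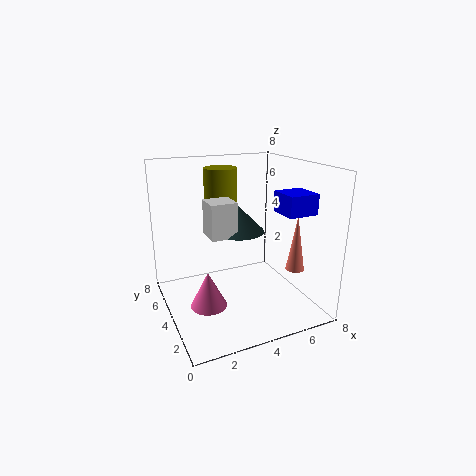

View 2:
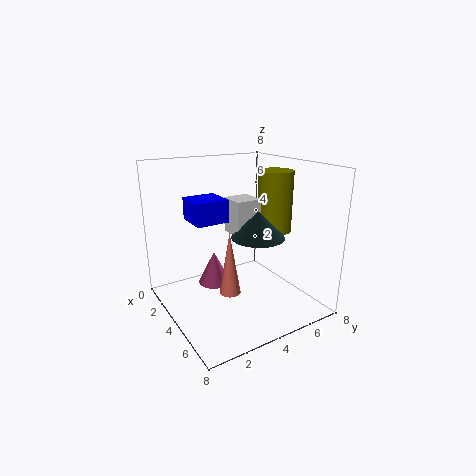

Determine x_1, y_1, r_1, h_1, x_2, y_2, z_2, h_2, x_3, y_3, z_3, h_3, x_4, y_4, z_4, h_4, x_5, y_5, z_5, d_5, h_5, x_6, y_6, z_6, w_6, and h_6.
x_1 = 4.5
y_1 = 5
r_1 = 1.5
h_1 = 1.5
x_2 = 6.5
y_2 = 2
z_2 = 2.5
h_2 = 3
x_3 = 4
y_3 = 6.5
z_3 = 4
h_3 = 3.5
x_4 = 2
y_4 = 3.5
z_4 = 0.5
h_4 = 2
x_5 = 5
y_5 = 0.5
z_5 = 6
d_5 = 1.5
h_5 = 1
x_6 = 2.5
y_6 = 4
z_6 = 4
w_6 = 1.5
h_6 = 2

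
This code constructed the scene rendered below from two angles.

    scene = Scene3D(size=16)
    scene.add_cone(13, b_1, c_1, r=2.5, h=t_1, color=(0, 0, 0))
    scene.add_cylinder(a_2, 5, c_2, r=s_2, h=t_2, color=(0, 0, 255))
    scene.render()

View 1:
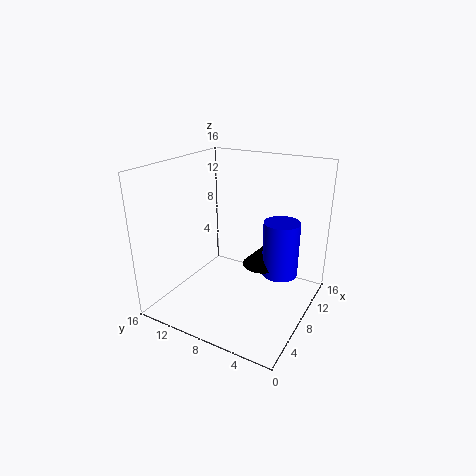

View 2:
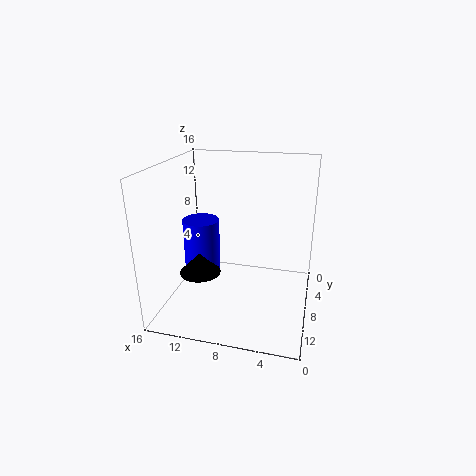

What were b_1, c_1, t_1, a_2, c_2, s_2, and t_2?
b_1 = 7.25; c_1 = 2.5; t_1 = 2.5; a_2 = 13.5; c_2 = 1.5; s_2 = 2.25; t_2 = 7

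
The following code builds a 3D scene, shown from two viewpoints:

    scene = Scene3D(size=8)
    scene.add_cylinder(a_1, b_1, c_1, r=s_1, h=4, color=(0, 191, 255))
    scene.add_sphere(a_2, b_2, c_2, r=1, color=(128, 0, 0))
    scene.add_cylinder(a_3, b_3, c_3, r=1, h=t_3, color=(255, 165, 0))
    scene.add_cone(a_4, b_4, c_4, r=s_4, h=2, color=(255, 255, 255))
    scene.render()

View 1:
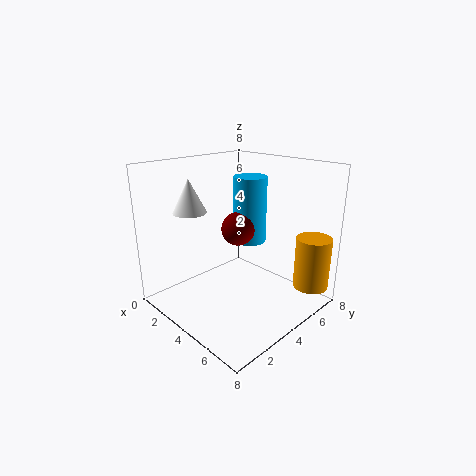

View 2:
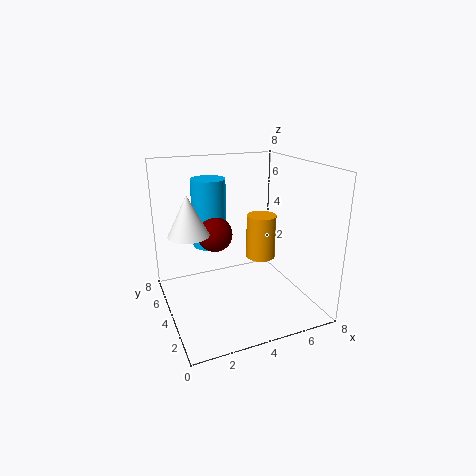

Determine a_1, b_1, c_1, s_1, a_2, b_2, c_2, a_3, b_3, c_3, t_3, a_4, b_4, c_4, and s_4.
a_1 = 3; b_1 = 6; c_1 = 3; s_1 = 1; a_2 = 3; b_2 = 5; c_2 = 4; a_3 = 7; b_3 = 7; c_3 = 1; t_3 = 3; a_4 = 1; b_4 = 3; c_4 = 5; s_4 = 1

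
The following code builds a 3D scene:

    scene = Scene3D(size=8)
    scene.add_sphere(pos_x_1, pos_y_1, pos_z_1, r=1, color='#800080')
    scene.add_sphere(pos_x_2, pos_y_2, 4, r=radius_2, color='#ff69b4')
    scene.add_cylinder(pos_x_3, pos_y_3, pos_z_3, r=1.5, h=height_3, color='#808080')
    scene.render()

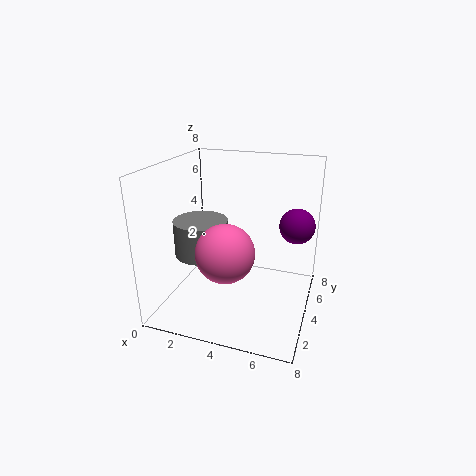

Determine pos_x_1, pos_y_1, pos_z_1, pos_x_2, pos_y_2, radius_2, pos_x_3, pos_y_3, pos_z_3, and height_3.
pos_x_1 = 7, pos_y_1 = 5.5, pos_z_1 = 4.5, pos_x_2 = 4, pos_y_2 = 2, radius_2 = 1.5, pos_x_3 = 2, pos_y_3 = 3.5, pos_z_3 = 3, height_3 = 2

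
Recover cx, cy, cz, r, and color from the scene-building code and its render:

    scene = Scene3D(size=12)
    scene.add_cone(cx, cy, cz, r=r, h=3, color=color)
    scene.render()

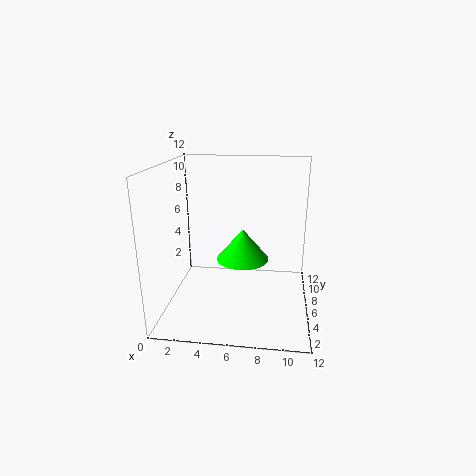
cx = 6
cy = 9.5
cz = 2.5
r = 2.5
color = 'lime'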